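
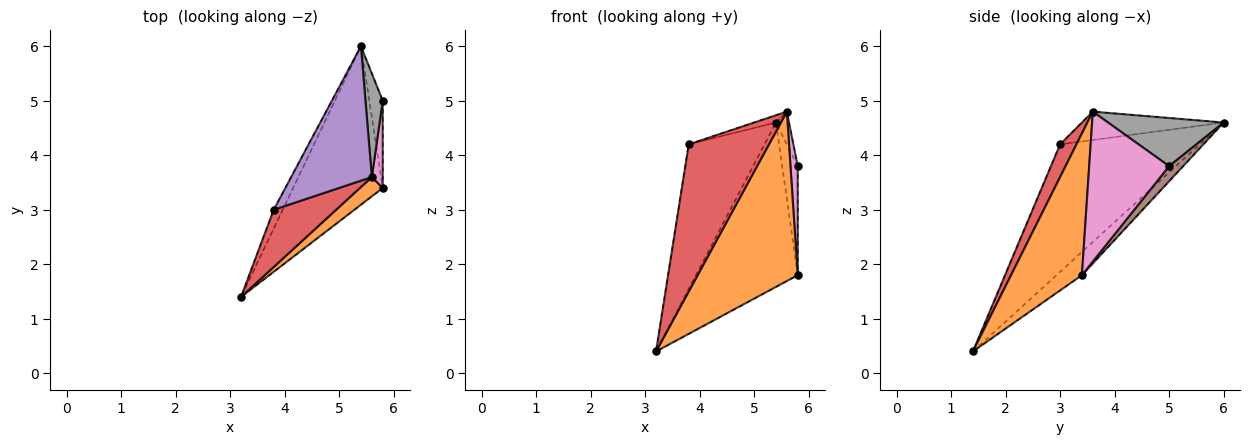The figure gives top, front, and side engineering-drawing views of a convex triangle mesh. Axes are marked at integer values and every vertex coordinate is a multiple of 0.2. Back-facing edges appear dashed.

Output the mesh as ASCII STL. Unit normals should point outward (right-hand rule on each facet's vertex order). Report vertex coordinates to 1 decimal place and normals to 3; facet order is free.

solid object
 facet normal -0.177 0.708 -0.683
  outer loop
   vertex 5.4 6.0 4.6
   vertex 5.8 3.4 1.8
   vertex 3.2 1.4 0.4
  endloop
 endfacet
 facet normal 0.575 -0.813 0.093
  outer loop
   vertex 5.6 3.6 4.8
   vertex 3.2 1.4 0.4
   vertex 5.8 3.4 1.8
  endloop
 endfacet
 facet normal -0.877 0.476 -0.062
  outer loop
   vertex 3.8 3.0 4.2
   vertex 5.4 6.0 4.6
   vertex 3.2 1.4 0.4
  endloop
 endfacet
 facet normal 0.187 -0.916 0.356
  outer loop
   vertex 3.8 3.0 4.2
   vertex 3.2 1.4 0.4
   vertex 5.6 3.6 4.8
  endloop
 endfacet
 facet normal -0.331 0.051 0.942
  outer loop
   vertex 3.8 3.0 4.2
   vertex 5.6 3.6 4.8
   vertex 5.4 6.0 4.6
  endloop
 endfacet
 facet normal 0.575 0.639 -0.511
  outer loop
   vertex 5.8 5.0 3.8
   vertex 5.8 3.4 1.8
   vertex 5.4 6.0 4.6
  endloop
 endfacet
 facet normal 0.993 -0.090 0.072
  outer loop
   vertex 5.8 5.0 3.8
   vertex 5.6 3.6 4.8
   vertex 5.8 3.4 1.8
  endloop
 endfacet
 facet normal 0.936 0.106 0.336
  outer loop
   vertex 5.8 5.0 3.8
   vertex 5.4 6.0 4.6
   vertex 5.6 3.6 4.8
  endloop
 endfacet
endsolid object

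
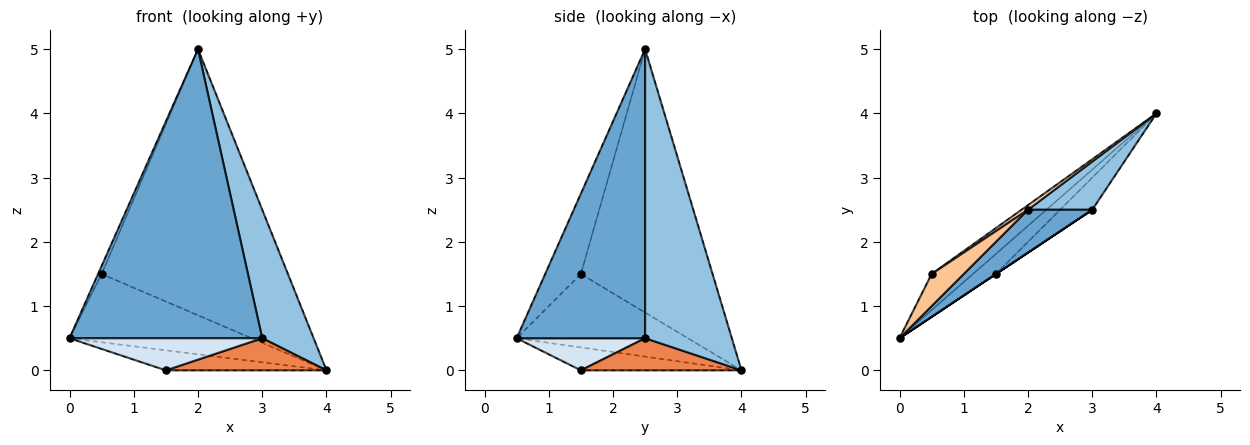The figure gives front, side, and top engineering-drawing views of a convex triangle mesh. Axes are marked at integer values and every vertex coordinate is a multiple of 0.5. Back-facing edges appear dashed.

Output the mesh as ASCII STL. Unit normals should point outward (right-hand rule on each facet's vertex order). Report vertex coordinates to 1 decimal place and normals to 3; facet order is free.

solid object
 facet normal 0.551 -0.826 0.122
  outer loop
   vertex 3.0 2.5 0.5
   vertex 2.0 2.5 5.0
   vertex 0.0 0.5 0.5
  endloop
 endfacet
 facet normal 0.845 -0.501 0.188
  outer loop
   vertex 3.0 2.5 0.5
   vertex 4.0 4.0 0.0
   vertex 2.0 2.5 5.0
  endloop
 endfacet
 facet normal -0.577 0.577 -0.577
  outer loop
   vertex 1.5 1.5 0.0
   vertex 0.0 0.5 0.5
   vertex 4.0 4.0 0.0
  endloop
 endfacet
 facet normal 0.555 -0.832 0.000
  outer loop
   vertex 1.5 1.5 0.0
   vertex 3.0 2.5 0.5
   vertex 0.0 0.5 0.5
  endloop
 endfacet
 facet normal 0.577 -0.577 -0.577
  outer loop
   vertex 1.5 1.5 0.0
   vertex 4.0 4.0 0.0
   vertex 3.0 2.5 0.5
  endloop
 endfacet
 facet normal -0.639 0.679 -0.360
  outer loop
   vertex 0.5 1.5 1.5
   vertex 4.0 4.0 0.0
   vertex 0.0 0.5 0.5
  endloop
 endfacet
 facet normal -0.925 0.092 0.370
  outer loop
   vertex 0.5 1.5 1.5
   vertex 0.0 0.5 0.5
   vertex 2.0 2.5 5.0
  endloop
 endfacet
 facet normal -0.577 0.816 0.014
  outer loop
   vertex 0.5 1.5 1.5
   vertex 2.0 2.5 5.0
   vertex 4.0 4.0 0.0
  endloop
 endfacet
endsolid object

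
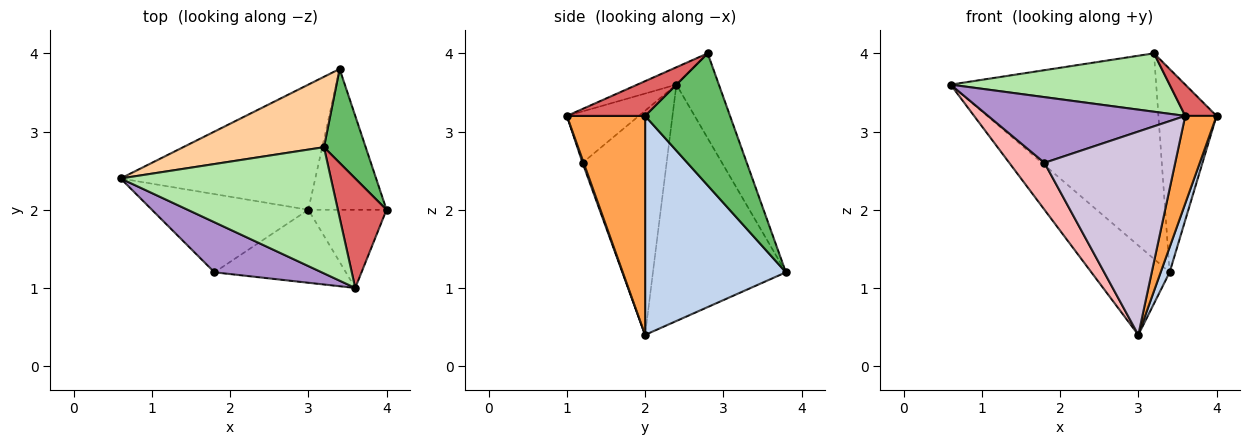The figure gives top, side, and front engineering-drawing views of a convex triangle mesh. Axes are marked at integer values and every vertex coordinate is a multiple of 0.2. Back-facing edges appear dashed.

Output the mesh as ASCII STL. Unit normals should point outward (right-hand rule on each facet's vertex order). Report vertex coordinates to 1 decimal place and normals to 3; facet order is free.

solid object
 facet normal -0.703 0.413 -0.579
  outer loop
   vertex 3.0 2.0 0.4
   vertex 0.6 2.4 3.6
   vertex 3.4 3.8 1.2
  endloop
 endfacet
 facet normal 0.940 -0.060 -0.336
  outer loop
   vertex 3.0 2.0 0.4
   vertex 3.4 3.8 1.2
   vertex 4.0 2.0 3.2
  endloop
 endfacet
 facet normal 0.881 -0.353 -0.315
  outer loop
   vertex 3.6 1.0 3.2
   vertex 3.0 2.0 0.4
   vertex 4.0 2.0 3.2
  endloop
 endfacet
 facet normal -0.192 0.929 0.318
  outer loop
   vertex 3.2 2.8 4.0
   vertex 3.4 3.8 1.2
   vertex 0.6 2.4 3.6
  endloop
 endfacet
 facet normal 0.799 0.546 0.252
  outer loop
   vertex 3.2 2.8 4.0
   vertex 4.0 2.0 3.2
   vertex 3.4 3.8 1.2
  endloop
 endfacet
 facet normal -0.075 -0.419 0.905
  outer loop
   vertex 3.2 2.8 4.0
   vertex 0.6 2.4 3.6
   vertex 3.6 1.0 3.2
  endloop
 endfacet
 facet normal 0.566 -0.226 0.793
  outer loop
   vertex 3.2 2.8 4.0
   vertex 3.6 1.0 3.2
   vertex 4.0 2.0 3.2
  endloop
 endfacet
 facet normal -0.776 -0.325 -0.541
  outer loop
   vertex 1.8 1.2 2.6
   vertex 0.6 2.4 3.6
   vertex 3.0 2.0 0.4
  endloop
 endfacet
 facet normal -0.279 -0.764 0.582
  outer loop
   vertex 1.8 1.2 2.6
   vertex 3.6 1.0 3.2
   vertex 0.6 2.4 3.6
  endloop
 endfacet
 facet normal 0.008 -0.941 -0.338
  outer loop
   vertex 1.8 1.2 2.6
   vertex 3.0 2.0 0.4
   vertex 3.6 1.0 3.2
  endloop
 endfacet
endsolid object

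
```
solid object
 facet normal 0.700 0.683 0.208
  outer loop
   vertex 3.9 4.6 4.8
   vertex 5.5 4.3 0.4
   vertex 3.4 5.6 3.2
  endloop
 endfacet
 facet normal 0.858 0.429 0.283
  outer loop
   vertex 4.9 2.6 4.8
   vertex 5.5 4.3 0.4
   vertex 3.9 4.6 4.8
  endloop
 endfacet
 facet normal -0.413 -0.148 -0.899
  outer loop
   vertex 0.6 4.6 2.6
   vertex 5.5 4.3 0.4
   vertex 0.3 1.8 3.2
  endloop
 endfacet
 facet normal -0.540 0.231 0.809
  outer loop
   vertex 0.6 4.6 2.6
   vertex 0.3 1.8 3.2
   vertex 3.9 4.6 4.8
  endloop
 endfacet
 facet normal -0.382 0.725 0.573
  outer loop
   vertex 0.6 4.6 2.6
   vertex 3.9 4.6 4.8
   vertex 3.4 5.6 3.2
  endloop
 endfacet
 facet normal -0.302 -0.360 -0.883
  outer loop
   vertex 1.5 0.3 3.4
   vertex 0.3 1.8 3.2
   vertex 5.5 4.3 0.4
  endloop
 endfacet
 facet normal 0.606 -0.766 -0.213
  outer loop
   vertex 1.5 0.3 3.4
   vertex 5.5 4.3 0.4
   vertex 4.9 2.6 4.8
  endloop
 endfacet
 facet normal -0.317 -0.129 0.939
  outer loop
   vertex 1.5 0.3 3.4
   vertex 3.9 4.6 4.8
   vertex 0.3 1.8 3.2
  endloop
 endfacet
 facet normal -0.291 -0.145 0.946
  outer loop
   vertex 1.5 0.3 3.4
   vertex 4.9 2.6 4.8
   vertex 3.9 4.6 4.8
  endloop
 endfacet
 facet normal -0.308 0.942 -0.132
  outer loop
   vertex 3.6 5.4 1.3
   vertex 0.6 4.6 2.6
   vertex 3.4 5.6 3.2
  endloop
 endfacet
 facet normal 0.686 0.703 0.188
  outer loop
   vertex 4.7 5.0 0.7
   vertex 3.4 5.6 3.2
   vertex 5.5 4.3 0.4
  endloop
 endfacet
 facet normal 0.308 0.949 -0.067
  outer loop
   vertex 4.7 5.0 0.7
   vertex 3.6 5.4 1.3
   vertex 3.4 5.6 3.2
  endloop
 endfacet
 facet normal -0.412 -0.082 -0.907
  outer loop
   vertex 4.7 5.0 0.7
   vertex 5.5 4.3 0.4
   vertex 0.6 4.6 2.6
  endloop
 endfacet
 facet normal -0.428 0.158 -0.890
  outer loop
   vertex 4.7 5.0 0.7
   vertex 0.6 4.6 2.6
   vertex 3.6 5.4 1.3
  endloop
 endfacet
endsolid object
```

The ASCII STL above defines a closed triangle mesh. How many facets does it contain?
14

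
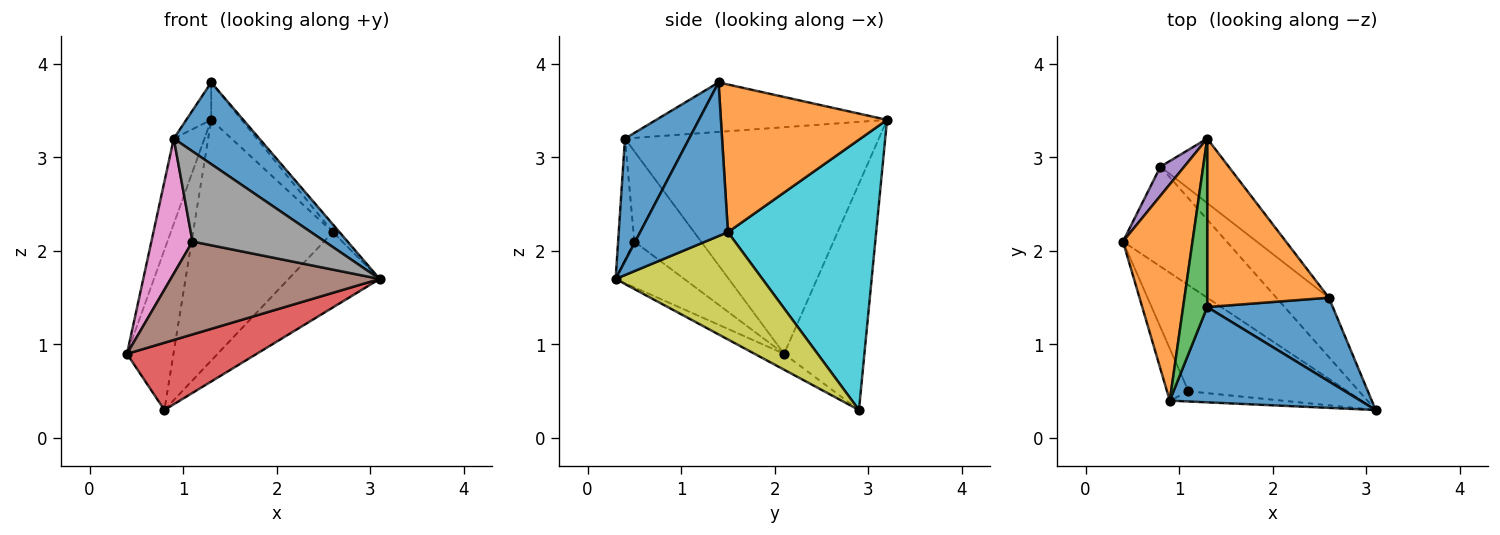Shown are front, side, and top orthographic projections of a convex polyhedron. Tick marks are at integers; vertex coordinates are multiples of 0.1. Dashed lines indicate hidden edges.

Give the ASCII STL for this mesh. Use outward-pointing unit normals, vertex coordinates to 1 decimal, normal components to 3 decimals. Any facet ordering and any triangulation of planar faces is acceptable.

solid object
 facet normal 0.439 -0.585 0.682
  outer loop
   vertex 0.9 0.4 3.2
   vertex 3.1 0.3 1.7
   vertex 1.3 1.4 3.8
  endloop
 endfacet
 facet normal -0.950 0.115 0.291
  outer loop
   vertex 0.9 0.4 3.2
   vertex 1.3 3.2 3.4
   vertex 0.4 2.1 0.9
  endloop
 endfacet
 facet normal -0.895 0.097 0.435
  outer loop
   vertex 0.9 0.4 3.2
   vertex 1.3 1.4 3.8
   vertex 1.3 3.2 3.4
  endloop
 endfacet
 facet normal -0.126 -0.554 -0.823
  outer loop
   vertex 0.8 2.9 0.3
   vertex 3.1 0.3 1.7
   vertex 0.4 2.1 0.9
  endloop
 endfacet
 facet normal -0.862 0.499 0.091
  outer loop
   vertex 0.8 2.9 0.3
   vertex 0.4 2.1 0.9
   vertex 1.3 3.2 3.4
  endloop
 endfacet
 facet normal -0.211 -0.644 -0.735
  outer loop
   vertex 1.1 0.5 2.1
   vertex 0.4 2.1 0.9
   vertex 3.1 0.3 1.7
  endloop
 endfacet
 facet normal -0.835 -0.514 -0.198
  outer loop
   vertex 1.1 0.5 2.1
   vertex 0.9 0.4 3.2
   vertex 0.4 2.1 0.9
  endloop
 endfacet
 facet normal -0.121 -0.986 -0.112
  outer loop
   vertex 1.1 0.5 2.1
   vertex 3.1 0.3 1.7
   vertex 0.9 0.4 3.2
  endloop
 endfacet
 facet normal 0.784 0.487 -0.384
  outer loop
   vertex 2.6 1.5 2.2
   vertex 3.1 0.3 1.7
   vertex 0.8 2.9 0.3
  endloop
 endfacet
 facet normal 0.716 0.675 -0.181
  outer loop
   vertex 2.6 1.5 2.2
   vertex 0.8 2.9 0.3
   vertex 1.3 3.2 3.4
  endloop
 endfacet
 facet normal 0.773 0.059 0.632
  outer loop
   vertex 2.6 1.5 2.2
   vertex 1.3 1.4 3.8
   vertex 3.1 0.3 1.7
  endloop
 endfacet
 facet normal 0.764 0.140 0.630
  outer loop
   vertex 2.6 1.5 2.2
   vertex 1.3 3.2 3.4
   vertex 1.3 1.4 3.8
  endloop
 endfacet
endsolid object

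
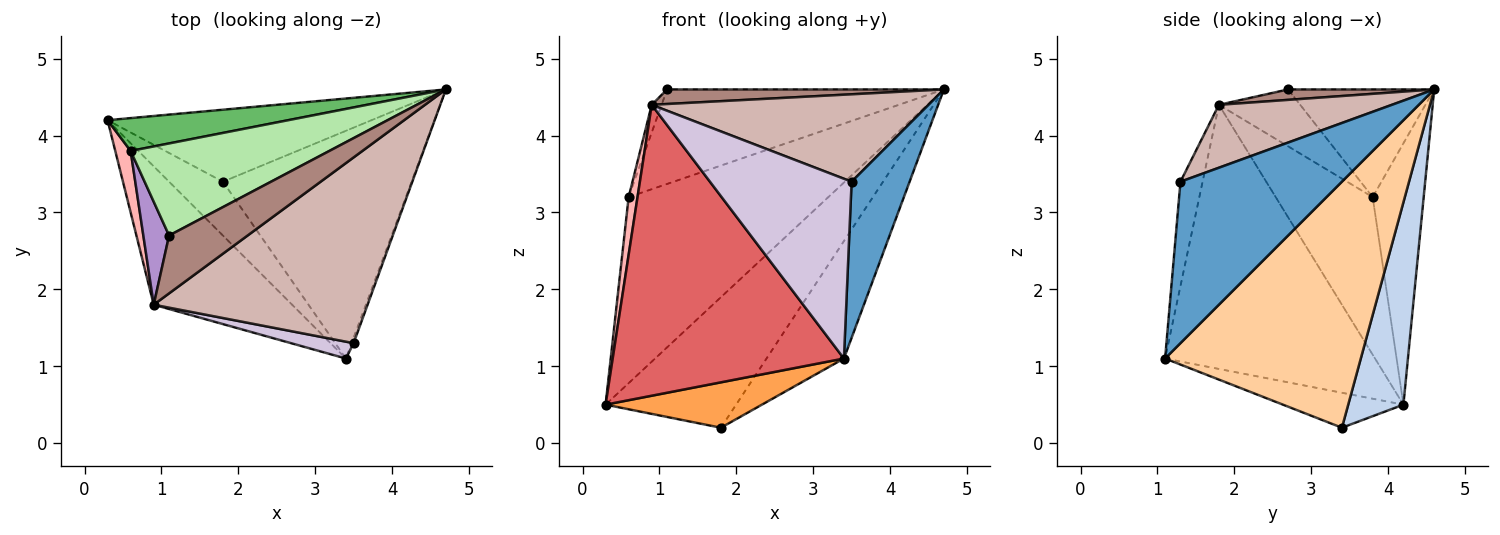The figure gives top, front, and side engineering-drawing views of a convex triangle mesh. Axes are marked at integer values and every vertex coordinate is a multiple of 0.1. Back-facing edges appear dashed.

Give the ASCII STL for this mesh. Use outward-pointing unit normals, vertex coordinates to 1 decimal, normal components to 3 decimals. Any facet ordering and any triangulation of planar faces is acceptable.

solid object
 facet normal 0.941 -0.338 -0.012
  outer loop
   vertex 3.5 1.3 3.4
   vertex 3.4 1.1 1.1
   vertex 4.7 4.6 4.6
  endloop
 endfacet
 facet normal 0.347 0.821 -0.453
  outer loop
   vertex 1.8 3.4 0.2
   vertex 0.3 4.2 0.5
   vertex 4.7 4.6 4.6
  endloop
 endfacet
 facet normal -0.445 -0.577 -0.685
  outer loop
   vertex 1.8 3.4 0.2
   vertex 3.4 1.1 1.1
   vertex 0.3 4.2 0.5
  endloop
 endfacet
 facet normal 0.757 0.299 -0.581
  outer loop
   vertex 1.8 3.4 0.2
   vertex 4.7 4.6 4.6
   vertex 3.4 1.1 1.1
  endloop
 endfacet
 facet normal -0.244 0.955 0.169
  outer loop
   vertex 0.6 3.8 3.2
   vertex 4.7 4.6 4.6
   vertex 0.3 4.2 0.5
  endloop
 endfacet
 facet normal -0.354 0.670 0.653
  outer loop
   vertex 0.6 3.8 3.2
   vertex 1.1 2.7 4.6
   vertex 4.7 4.6 4.6
  endloop
 endfacet
 facet normal -0.634 -0.698 -0.332
  outer loop
   vertex 0.9 1.8 4.4
   vertex 0.3 4.2 0.5
   vertex 3.4 1.1 1.1
  endloop
 endfacet
 facet normal -0.991 -0.091 0.097
  outer loop
   vertex 0.9 1.8 4.4
   vertex 0.6 3.8 3.2
   vertex 0.3 4.2 0.5
  endloop
 endfacet
 facet normal -0.905 0.110 0.410
  outer loop
   vertex 0.9 1.8 4.4
   vertex 1.1 2.7 4.6
   vertex 0.6 3.8 3.2
  endloop
 endfacet
 facet normal -0.154 -0.984 0.092
  outer loop
   vertex 0.9 1.8 4.4
   vertex 3.4 1.1 1.1
   vertex 3.5 1.3 3.4
  endloop
 endfacet
 facet normal 0.128 -0.242 0.962
  outer loop
   vertex 0.9 1.8 4.4
   vertex 4.7 4.6 4.6
   vertex 1.1 2.7 4.6
  endloop
 endfacet
 facet normal 0.257 -0.411 0.874
  outer loop
   vertex 0.9 1.8 4.4
   vertex 3.5 1.3 3.4
   vertex 4.7 4.6 4.6
  endloop
 endfacet
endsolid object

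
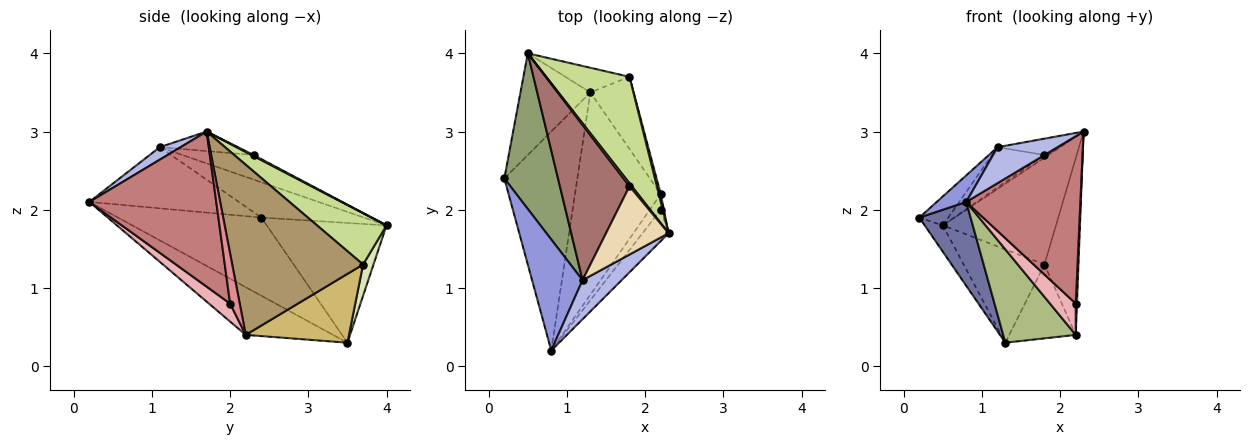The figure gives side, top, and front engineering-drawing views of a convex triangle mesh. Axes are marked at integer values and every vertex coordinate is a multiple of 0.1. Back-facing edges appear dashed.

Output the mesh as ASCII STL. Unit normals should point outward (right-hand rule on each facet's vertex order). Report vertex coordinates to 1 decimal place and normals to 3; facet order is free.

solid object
 facet normal -0.707 -0.253 -0.660
  outer loop
   vertex 1.3 3.5 0.3
   vertex 0.8 0.2 2.1
   vertex 0.2 2.4 1.9
  endloop
 endfacet
 facet normal -0.856 0.129 -0.500
  outer loop
   vertex 0.5 4.0 1.8
   vertex 1.3 3.5 0.3
   vertex 0.2 2.4 1.9
  endloop
 endfacet
 facet normal -0.762 -0.151 0.629
  outer loop
   vertex 1.2 1.1 2.8
   vertex 0.2 2.4 1.9
   vertex 0.8 0.2 2.1
  endloop
 endfacet
 facet normal 0.229 -0.659 0.716
  outer loop
   vertex 1.2 1.1 2.8
   vertex 0.8 0.2 2.1
   vertex 2.3 1.7 3.0
  endloop
 endfacet
 facet normal -0.543 0.153 0.825
  outer loop
   vertex 1.2 1.1 2.8
   vertex 0.5 4.0 1.8
   vertex 0.2 2.4 1.9
  endloop
 endfacet
 facet normal -0.450 -0.374 -0.811
  outer loop
   vertex 2.2 2.2 0.4
   vertex 0.8 0.2 2.1
   vertex 1.3 3.5 0.3
  endloop
 endfacet
 facet normal 0.399 0.650 0.647
  outer loop
   vertex 1.8 3.7 1.3
   vertex 0.5 4.0 1.8
   vertex 2.3 1.7 3.0
  endloop
 endfacet
 facet normal 0.124 0.959 -0.254
  outer loop
   vertex 1.8 3.7 1.3
   vertex 1.3 3.5 0.3
   vertex 0.5 4.0 1.8
  endloop
 endfacet
 facet normal 0.968 0.251 0.011
  outer loop
   vertex 1.8 3.7 1.3
   vertex 2.3 1.7 3.0
   vertex 2.2 2.2 0.4
  endloop
 endfacet
 facet normal 0.743 0.479 -0.467
  outer loop
   vertex 1.8 3.7 1.3
   vertex 2.2 2.2 0.4
   vertex 1.3 3.5 0.3
  endloop
 endfacet
 facet normal 0.309 0.619 0.722
  outer loop
   vertex 1.8 2.3 2.7
   vertex 2.3 1.7 3.0
   vertex 0.5 4.0 1.8
  endloop
 endfacet
 facet normal -0.291 0.223 0.930
  outer loop
   vertex 1.8 2.3 2.7
   vertex 1.2 1.1 2.8
   vertex 2.3 1.7 3.0
  endloop
 endfacet
 facet normal -0.323 0.238 0.916
  outer loop
   vertex 1.8 2.3 2.7
   vertex 0.5 4.0 1.8
   vertex 1.2 1.1 2.8
  endloop
 endfacet
 facet normal 0.738 -0.663 -0.124
  outer loop
   vertex 2.2 2.0 0.8
   vertex 2.3 1.7 3.0
   vertex 0.8 0.2 2.1
  endloop
 endfacet
 facet normal 0.990 -0.124 -0.062
  outer loop
   vertex 2.2 2.0 0.8
   vertex 2.2 2.2 0.4
   vertex 2.3 1.7 3.0
  endloop
 endfacet
 facet normal 0.592 -0.721 -0.360
  outer loop
   vertex 2.2 2.0 0.8
   vertex 0.8 0.2 2.1
   vertex 2.2 2.2 0.4
  endloop
 endfacet
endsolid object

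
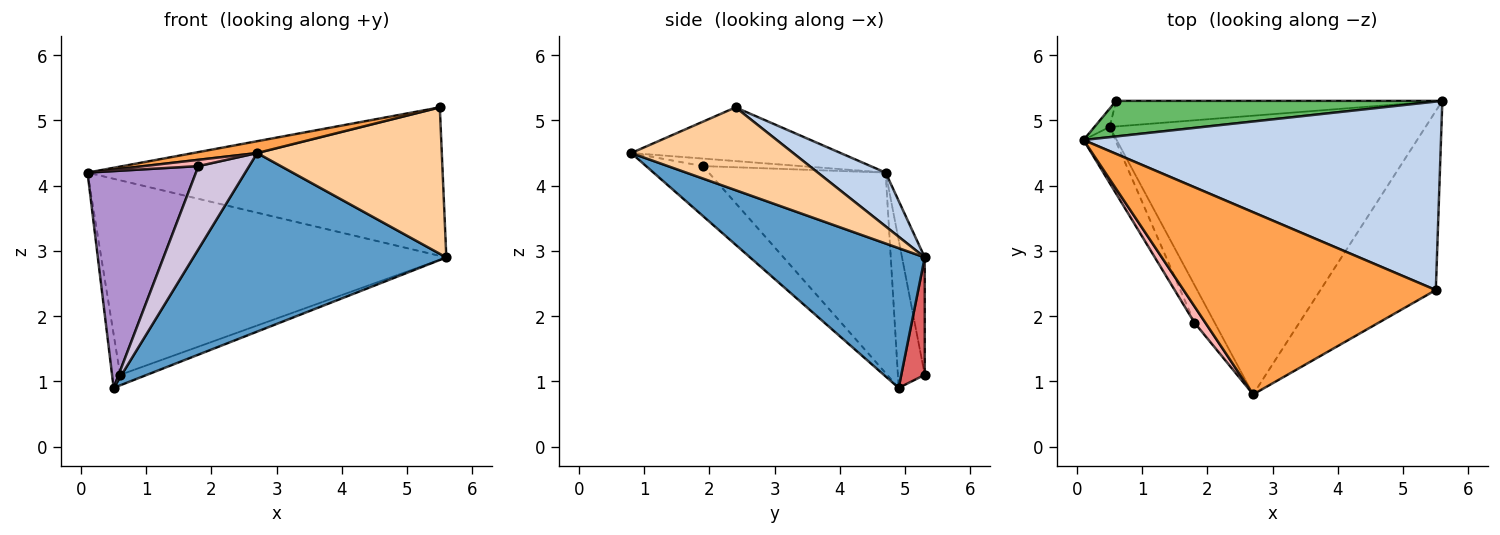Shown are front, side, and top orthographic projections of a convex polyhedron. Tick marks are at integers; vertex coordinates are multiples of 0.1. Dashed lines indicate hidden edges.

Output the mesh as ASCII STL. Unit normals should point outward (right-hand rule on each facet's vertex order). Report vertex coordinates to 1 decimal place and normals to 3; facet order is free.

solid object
 facet normal 0.349 -0.506 -0.789
  outer loop
   vertex 0.5 4.9 0.9
   vertex 5.6 5.3 2.9
   vertex 2.7 0.8 4.5
  endloop
 endfacet
 facet normal 0.117 0.615 0.780
  outer loop
   vertex 5.5 2.4 5.2
   vertex 5.6 5.3 2.9
   vertex 0.1 4.7 4.2
  endloop
 endfacet
 facet normal -0.208 -0.063 0.976
  outer loop
   vertex 5.5 2.4 5.2
   vertex 0.1 4.7 4.2
   vertex 2.7 0.8 4.5
  endloop
 endfacet
 facet normal 0.485 -0.553 -0.677
  outer loop
   vertex 5.5 2.4 5.2
   vertex 2.7 0.8 4.5
   vertex 5.6 5.3 2.9
  endloop
 endfacet
 facet normal -0.065 0.982 0.180
  outer loop
   vertex 0.6 5.3 1.1
   vertex 0.1 4.7 4.2
   vertex 5.6 5.3 2.9
  endloop
 endfacet
 facet normal -0.953 0.287 -0.098
  outer loop
   vertex 0.6 5.3 1.1
   vertex 0.5 4.9 0.9
   vertex 0.1 4.7 4.2
  endloop
 endfacet
 facet normal 0.316 0.360 -0.878
  outer loop
   vertex 0.6 5.3 1.1
   vertex 5.6 5.3 2.9
   vertex 0.5 4.9 0.9
  endloop
 endfacet
 facet normal -0.543 -0.302 0.784
  outer loop
   vertex 1.8 1.9 4.3
   vertex 2.7 0.8 4.5
   vertex 0.1 4.7 4.2
  endloop
 endfacet
 facet normal -0.845 -0.518 -0.134
  outer loop
   vertex 1.8 1.9 4.3
   vertex 0.1 4.7 4.2
   vertex 0.5 4.9 0.9
  endloop
 endfacet
 facet normal -0.715 -0.637 -0.289
  outer loop
   vertex 1.8 1.9 4.3
   vertex 0.5 4.9 0.9
   vertex 2.7 0.8 4.5
  endloop
 endfacet
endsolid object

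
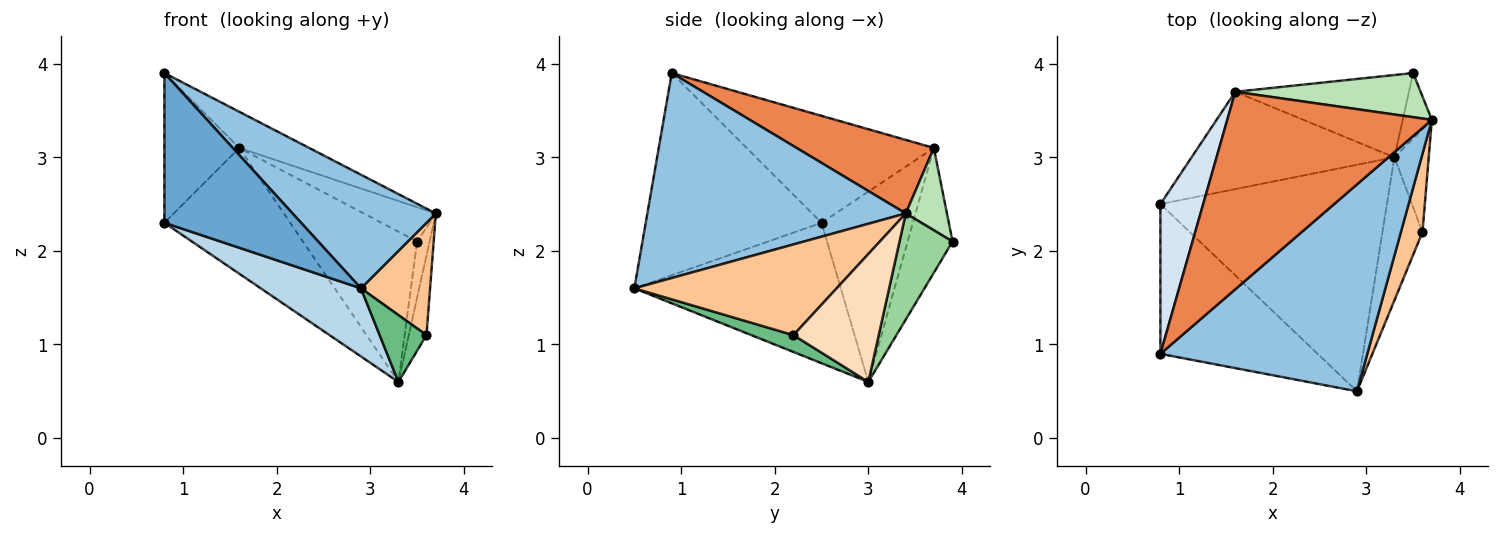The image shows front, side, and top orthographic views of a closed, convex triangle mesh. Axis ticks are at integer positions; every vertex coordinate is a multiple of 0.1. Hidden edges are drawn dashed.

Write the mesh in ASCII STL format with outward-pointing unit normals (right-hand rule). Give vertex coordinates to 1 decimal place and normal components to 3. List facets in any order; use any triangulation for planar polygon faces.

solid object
 facet normal -0.673 -0.523 -0.523
  outer loop
   vertex 0.8 0.9 3.9
   vertex 0.8 2.5 2.3
   vertex 2.9 0.5 1.6
  endloop
 endfacet
 facet normal 0.656 -0.363 0.662
  outer loop
   vertex 0.8 0.9 3.9
   vertex 2.9 0.5 1.6
   vertex 3.7 3.4 2.4
  endloop
 endfacet
 facet normal -0.510 -0.248 -0.823
  outer loop
   vertex 3.3 3.0 0.6
   vertex 2.9 0.5 1.6
   vertex 0.8 2.5 2.3
  endloop
 endfacet
 facet normal -0.870 0.348 0.348
  outer loop
   vertex 1.6 3.7 3.1
   vertex 0.8 2.5 2.3
   vertex 0.8 0.9 3.9
  endloop
 endfacet
 facet normal 0.333 0.170 0.927
  outer loop
   vertex 1.6 3.7 3.1
   vertex 0.8 0.9 3.9
   vertex 3.7 3.4 2.4
  endloop
 endfacet
 facet normal -0.498 0.686 -0.531
  outer loop
   vertex 1.6 3.7 3.1
   vertex 3.3 3.0 0.6
   vertex 0.8 2.5 2.3
  endloop
 endfacet
 facet normal 0.923 -0.315 0.220
  outer loop
   vertex 3.6 2.2 1.1
   vertex 3.7 3.4 2.4
   vertex 2.9 0.5 1.6
  endloop
 endfacet
 facet normal 0.947 0.196 -0.254
  outer loop
   vertex 3.6 2.2 1.1
   vertex 3.3 3.0 0.6
   vertex 3.7 3.4 2.4
  endloop
 endfacet
 facet normal 0.356 -0.396 -0.847
  outer loop
   vertex 3.6 2.2 1.1
   vertex 2.9 0.5 1.6
   vertex 3.3 3.0 0.6
  endloop
 endfacet
 facet normal 0.940 0.221 -0.258
  outer loop
   vertex 3.5 3.9 2.1
   vertex 3.7 3.4 2.4
   vertex 3.3 3.0 0.6
  endloop
 endfacet
 facet normal 0.331 0.579 0.745
  outer loop
   vertex 3.5 3.9 2.1
   vertex 1.6 3.7 3.1
   vertex 3.7 3.4 2.4
  endloop
 endfacet
 facet normal -0.326 0.829 -0.454
  outer loop
   vertex 3.5 3.9 2.1
   vertex 3.3 3.0 0.6
   vertex 1.6 3.7 3.1
  endloop
 endfacet
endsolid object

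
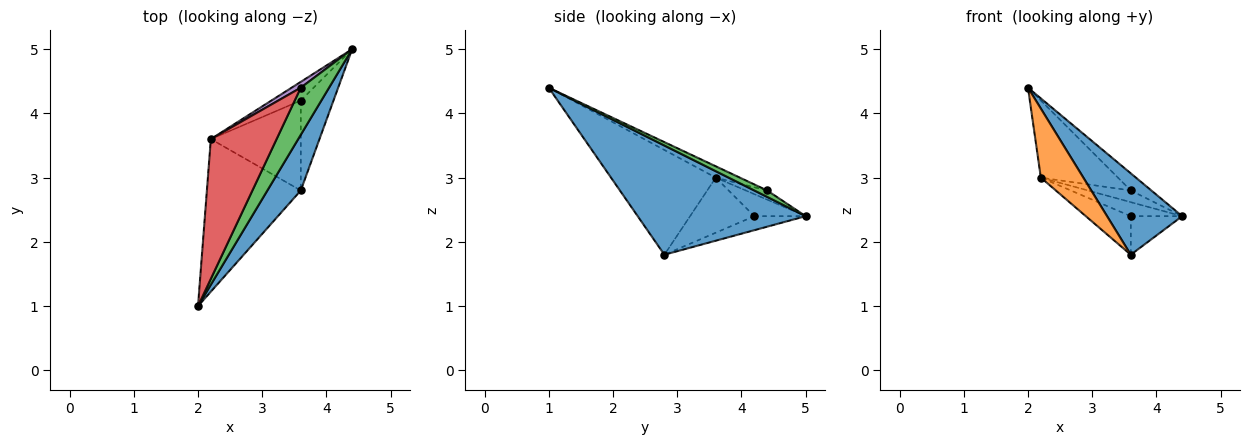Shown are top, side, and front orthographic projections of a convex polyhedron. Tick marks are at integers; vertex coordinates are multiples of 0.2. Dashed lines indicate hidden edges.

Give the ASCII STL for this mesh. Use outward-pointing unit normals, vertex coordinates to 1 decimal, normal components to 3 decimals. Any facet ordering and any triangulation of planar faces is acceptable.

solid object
 facet normal 0.879 -0.393 0.269
  outer loop
   vertex 3.6 2.8 1.8
   vertex 4.4 5.0 2.4
   vertex 2.0 1.0 4.4
  endloop
 endfacet
 facet normal -0.713 -0.289 -0.639
  outer loop
   vertex 2.2 3.6 3.0
   vertex 3.6 2.8 1.8
   vertex 2.0 1.0 4.4
  endloop
 endfacet
 facet normal 0.209 0.334 0.919
  outer loop
   vertex 3.6 4.4 2.8
   vertex 2.0 1.0 4.4
   vertex 4.4 5.0 2.4
  endloop
 endfacet
 facet normal -0.149 0.478 0.866
  outer loop
   vertex 3.6 4.4 2.8
   vertex 2.2 3.6 3.0
   vertex 2.0 1.0 4.4
  endloop
 endfacet
 facet normal -0.408 0.816 0.408
  outer loop
   vertex 3.6 4.4 2.8
   vertex 4.4 5.0 2.4
   vertex 2.2 3.6 3.0
  endloop
 endfacet
 facet normal -0.367 0.367 -0.855
  outer loop
   vertex 3.6 4.2 2.4
   vertex 4.4 5.0 2.4
   vertex 3.6 2.8 1.8
  endloop
 endfacet
 facet normal -0.514 0.514 -0.686
  outer loop
   vertex 3.6 4.2 2.4
   vertex 2.2 3.6 3.0
   vertex 4.4 5.0 2.4
  endloop
 endfacet
 facet normal -0.490 0.343 -0.801
  outer loop
   vertex 3.6 4.2 2.4
   vertex 3.6 2.8 1.8
   vertex 2.2 3.6 3.0
  endloop
 endfacet
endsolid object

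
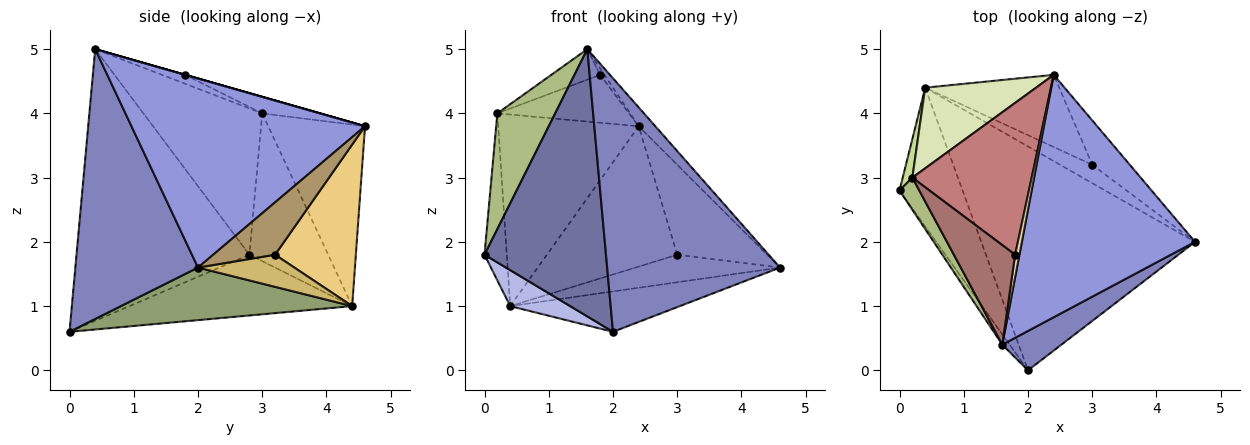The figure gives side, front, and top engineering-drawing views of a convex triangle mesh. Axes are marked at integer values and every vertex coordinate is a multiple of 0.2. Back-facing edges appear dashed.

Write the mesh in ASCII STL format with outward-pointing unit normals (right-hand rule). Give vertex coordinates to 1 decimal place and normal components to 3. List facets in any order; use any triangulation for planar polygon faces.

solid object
 facet normal -0.818 -0.575 -0.022
  outer loop
   vertex 1.6 0.4 5.0
   vertex 0.0 2.8 1.8
   vertex 2.0 0.0 0.6
  endloop
 endfacet
 facet normal 0.574 -0.809 0.126
  outer loop
   vertex 1.6 0.4 5.0
   vertex 2.0 0.0 0.6
   vertex 4.6 2.0 1.6
  endloop
 endfacet
 facet normal 0.736 0.052 0.674
  outer loop
   vertex 2.4 4.6 3.8
   vertex 1.6 0.4 5.0
   vertex 4.6 2.0 1.6
  endloop
 endfacet
 facet normal -0.682 -0.184 -0.708
  outer loop
   vertex 0.4 4.4 1.0
   vertex 2.0 0.0 0.6
   vertex 0.0 2.8 1.8
  endloop
 endfacet
 facet normal 0.235 0.172 -0.957
  outer loop
   vertex 0.4 4.4 1.0
   vertex 4.6 2.0 1.6
   vertex 2.0 0.0 0.6
  endloop
 endfacet
 facet normal -0.893 -0.434 0.121
  outer loop
   vertex 0.2 3.0 4.0
   vertex 0.0 2.8 1.8
   vertex 1.6 0.4 5.0
  endloop
 endfacet
 facet normal -0.960 0.271 0.063
  outer loop
   vertex 0.2 3.0 4.0
   vertex 0.4 4.4 1.0
   vertex 0.0 2.8 1.8
  endloop
 endfacet
 facet normal -0.536 0.778 0.327
  outer loop
   vertex 0.2 3.0 4.0
   vertex 2.4 4.6 3.8
   vertex 0.4 4.4 1.0
  endloop
 endfacet
 facet normal 0.525 0.763 -0.377
  outer loop
   vertex 3.0 3.2 1.8
   vertex 2.4 4.6 3.8
   vertex 4.6 2.0 1.6
  endloop
 endfacet
 facet normal 0.485 0.728 -0.485
  outer loop
   vertex 3.0 3.2 1.8
   vertex 4.6 2.0 1.6
   vertex 0.4 4.4 1.0
  endloop
 endfacet
 facet normal 0.483 0.779 -0.400
  outer loop
   vertex 3.0 3.2 1.8
   vertex 0.4 4.4 1.0
   vertex 2.4 4.6 3.8
  endloop
 endfacet
 facet normal 0.000 0.275 0.962
  outer loop
   vertex 1.8 1.8 4.6
   vertex 1.6 0.4 5.0
   vertex 2.4 4.6 3.8
  endloop
 endfacet
 facet normal -0.137 0.290 0.947
  outer loop
   vertex 1.8 1.8 4.6
   vertex 0.2 3.0 4.0
   vertex 1.6 0.4 5.0
  endloop
 endfacet
 facet normal -0.131 0.298 0.945
  outer loop
   vertex 1.8 1.8 4.6
   vertex 2.4 4.6 3.8
   vertex 0.2 3.0 4.0
  endloop
 endfacet
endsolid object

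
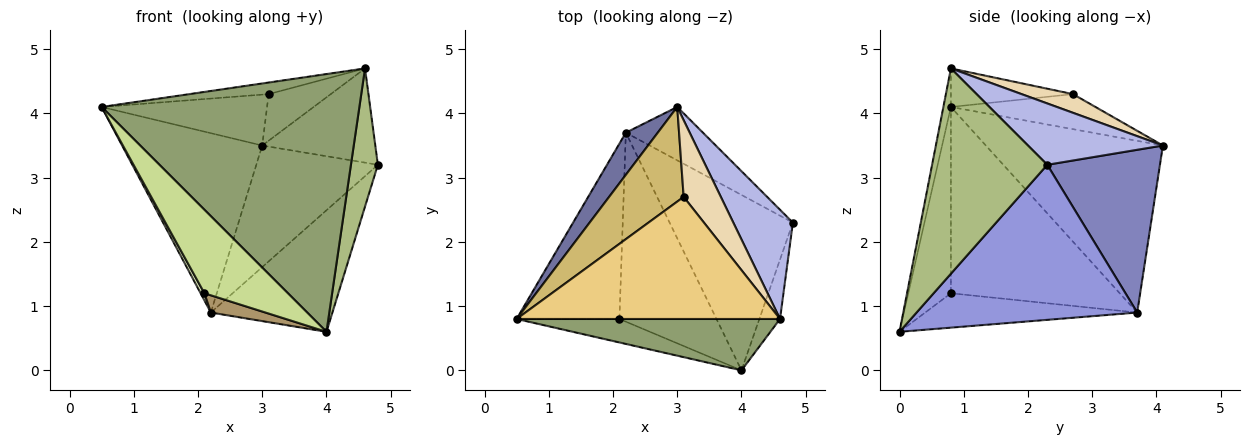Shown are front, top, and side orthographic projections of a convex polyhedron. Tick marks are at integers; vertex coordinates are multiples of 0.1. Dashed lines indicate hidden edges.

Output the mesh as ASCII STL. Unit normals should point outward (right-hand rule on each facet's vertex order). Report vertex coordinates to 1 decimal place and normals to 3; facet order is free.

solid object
 facet normal -0.776 0.614 0.144
  outer loop
   vertex 2.2 3.7 0.9
   vertex 0.5 0.8 4.1
   vertex 3.0 4.1 3.5
  endloop
 endfacet
 facet normal 0.647 0.698 -0.306
  outer loop
   vertex 2.2 3.7 0.9
   vertex 3.0 4.1 3.5
   vertex 4.8 2.3 3.2
  endloop
 endfacet
 facet normal 0.719 0.396 -0.571
  outer loop
   vertex 2.2 3.7 0.9
   vertex 4.8 2.3 3.2
   vertex 4.0 0.0 0.6
  endloop
 endfacet
 facet normal 0.615 0.515 0.597
  outer loop
   vertex 4.6 0.8 4.7
   vertex 4.8 2.3 3.2
   vertex 3.0 4.1 3.5
  endloop
 endfacet
 facet normal -0.029 -0.980 0.195
  outer loop
   vertex 4.6 0.8 4.7
   vertex 0.5 0.8 4.1
   vertex 4.0 0.0 0.6
  endloop
 endfacet
 facet normal 0.969 -0.227 -0.098
  outer loop
   vertex 4.6 0.8 4.7
   vertex 4.0 0.0 0.6
   vertex 4.8 2.3 3.2
  endloop
 endfacet
 facet normal -0.441 -0.864 -0.243
  outer loop
   vertex 2.1 0.8 1.2
   vertex 4.0 0.0 0.6
   vertex 0.5 0.8 4.1
  endloop
 endfacet
 facet normal -0.875 -0.020 -0.483
  outer loop
   vertex 2.1 0.8 1.2
   vertex 0.5 0.8 4.1
   vertex 2.2 3.7 0.9
  endloop
 endfacet
 facet normal -0.333 -0.086 -0.939
  outer loop
   vertex 2.1 0.8 1.2
   vertex 2.2 3.7 0.9
   vertex 4.0 0.0 0.6
  endloop
 endfacet
 facet normal -0.382 0.438 0.814
  outer loop
   vertex 3.1 2.7 4.3
   vertex 3.0 4.1 3.5
   vertex 0.5 0.8 4.1
  endloop
 endfacet
 facet normal -0.144 0.094 0.985
  outer loop
   vertex 3.1 2.7 4.3
   vertex 0.5 0.8 4.1
   vertex 4.6 0.8 4.7
  endloop
 endfacet
 facet normal 0.395 0.477 0.785
  outer loop
   vertex 3.1 2.7 4.3
   vertex 4.6 0.8 4.7
   vertex 3.0 4.1 3.5
  endloop
 endfacet
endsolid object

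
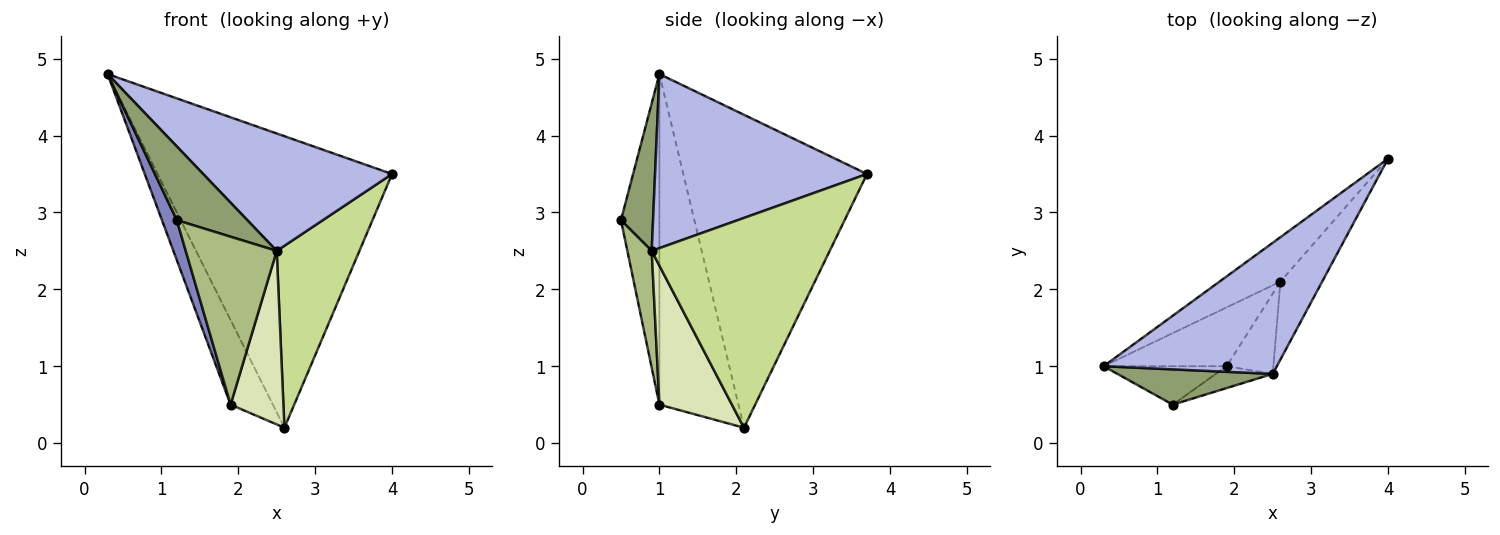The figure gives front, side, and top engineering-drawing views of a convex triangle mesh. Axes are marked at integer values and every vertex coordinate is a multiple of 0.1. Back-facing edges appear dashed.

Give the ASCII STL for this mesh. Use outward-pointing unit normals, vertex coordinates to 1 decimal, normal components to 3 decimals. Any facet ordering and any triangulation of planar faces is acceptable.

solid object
 facet normal -0.612 0.782 -0.119
  outer loop
   vertex 2.6 2.1 0.2
   vertex 0.3 1.0 4.8
   vertex 4.0 3.7 3.5
  endloop
 endfacet
 facet normal -0.881 -0.340 -0.328
  outer loop
   vertex 1.9 1.0 0.5
   vertex 1.2 0.5 2.9
   vertex 0.3 1.0 4.8
  endloop
 endfacet
 facet normal -0.838 0.448 -0.312
  outer loop
   vertex 1.9 1.0 0.5
   vertex 0.3 1.0 4.8
   vertex 2.6 2.1 0.2
  endloop
 endfacet
 facet normal 0.599 -0.534 0.596
  outer loop
   vertex 2.5 0.9 2.5
   vertex 4.0 3.7 3.5
   vertex 0.3 1.0 4.8
  endloop
 endfacet
 facet normal 0.380 -0.834 0.399
  outer loop
   vertex 2.5 0.9 2.5
   vertex 0.3 1.0 4.8
   vertex 1.2 0.5 2.9
  endloop
 endfacet
 facet normal 0.256 -0.958 -0.125
  outer loop
   vertex 2.5 0.9 2.5
   vertex 1.2 0.5 2.9
   vertex 1.9 1.0 0.5
  endloop
 endfacet
 facet normal 0.892 -0.415 -0.178
  outer loop
   vertex 2.5 0.9 2.5
   vertex 2.6 2.1 0.2
   vertex 4.0 3.7 3.5
  endloop
 endfacet
 facet normal 0.780 -0.568 -0.262
  outer loop
   vertex 2.5 0.9 2.5
   vertex 1.9 1.0 0.5
   vertex 2.6 2.1 0.2
  endloop
 endfacet
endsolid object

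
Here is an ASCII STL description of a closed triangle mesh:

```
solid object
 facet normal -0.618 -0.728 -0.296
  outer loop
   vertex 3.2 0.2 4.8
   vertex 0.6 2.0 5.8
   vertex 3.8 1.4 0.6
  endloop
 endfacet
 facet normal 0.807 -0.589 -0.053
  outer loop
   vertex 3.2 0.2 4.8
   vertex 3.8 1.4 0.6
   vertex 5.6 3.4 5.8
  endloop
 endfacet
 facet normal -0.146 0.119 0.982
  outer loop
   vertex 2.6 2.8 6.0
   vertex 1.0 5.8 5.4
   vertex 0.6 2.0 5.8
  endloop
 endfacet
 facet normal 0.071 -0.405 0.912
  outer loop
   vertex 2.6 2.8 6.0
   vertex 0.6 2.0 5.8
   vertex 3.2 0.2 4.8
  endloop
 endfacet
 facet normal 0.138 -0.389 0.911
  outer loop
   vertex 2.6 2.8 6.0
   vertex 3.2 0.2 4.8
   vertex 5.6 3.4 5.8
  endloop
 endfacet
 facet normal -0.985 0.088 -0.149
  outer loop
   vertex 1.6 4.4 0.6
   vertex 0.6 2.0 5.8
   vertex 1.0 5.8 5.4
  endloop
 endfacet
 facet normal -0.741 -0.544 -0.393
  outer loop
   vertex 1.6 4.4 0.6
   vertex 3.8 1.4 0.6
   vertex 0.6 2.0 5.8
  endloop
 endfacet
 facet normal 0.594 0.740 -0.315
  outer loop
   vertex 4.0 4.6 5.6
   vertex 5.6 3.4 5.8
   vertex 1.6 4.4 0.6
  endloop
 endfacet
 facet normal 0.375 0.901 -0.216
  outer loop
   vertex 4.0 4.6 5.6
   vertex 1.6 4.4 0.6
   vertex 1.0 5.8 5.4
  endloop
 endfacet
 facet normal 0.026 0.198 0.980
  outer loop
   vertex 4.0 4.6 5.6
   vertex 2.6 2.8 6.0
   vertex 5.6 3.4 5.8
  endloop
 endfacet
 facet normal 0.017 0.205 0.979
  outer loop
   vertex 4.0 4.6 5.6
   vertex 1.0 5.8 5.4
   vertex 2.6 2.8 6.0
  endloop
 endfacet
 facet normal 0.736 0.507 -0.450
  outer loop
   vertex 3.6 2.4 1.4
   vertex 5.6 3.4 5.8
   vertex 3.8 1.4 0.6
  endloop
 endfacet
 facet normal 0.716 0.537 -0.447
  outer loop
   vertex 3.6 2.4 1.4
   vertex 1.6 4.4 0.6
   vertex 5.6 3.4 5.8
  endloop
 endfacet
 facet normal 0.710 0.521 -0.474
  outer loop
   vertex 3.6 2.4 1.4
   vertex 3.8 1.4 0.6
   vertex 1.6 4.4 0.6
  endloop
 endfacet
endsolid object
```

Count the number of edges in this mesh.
21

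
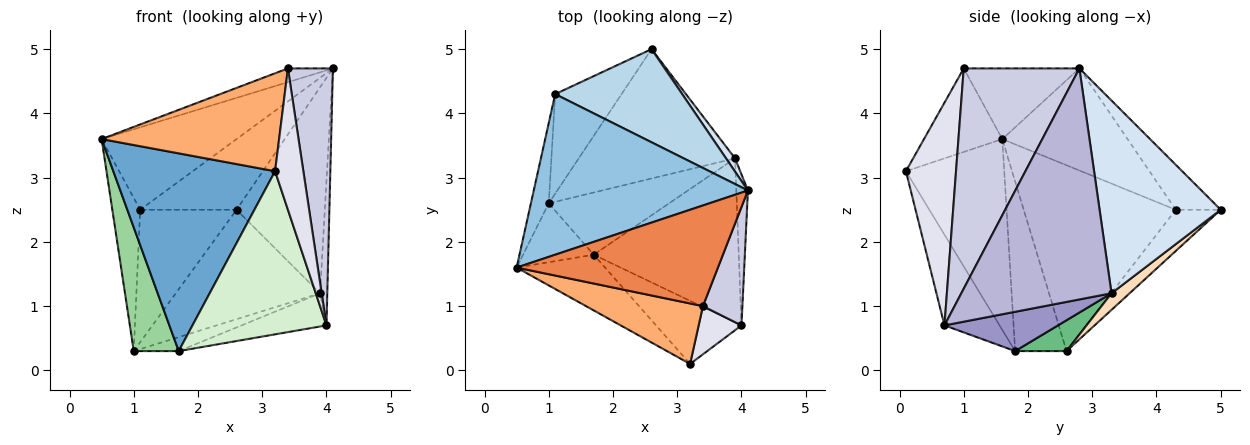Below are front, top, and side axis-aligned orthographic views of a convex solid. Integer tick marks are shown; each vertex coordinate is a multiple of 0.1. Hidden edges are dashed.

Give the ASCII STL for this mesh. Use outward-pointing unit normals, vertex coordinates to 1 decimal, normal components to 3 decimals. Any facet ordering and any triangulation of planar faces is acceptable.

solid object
 facet normal -0.505 -0.831 -0.234
  outer loop
   vertex 3.2 0.1 3.1
   vertex 0.5 1.6 3.6
   vertex 1.7 1.8 0.3
  endloop
 endfacet
 facet normal -0.390 0.420 0.819
  outer loop
   vertex 1.1 4.3 2.5
   vertex 0.5 1.6 3.6
   vertex 4.1 2.8 4.7
  endloop
 endfacet
 facet normal -0.271 0.582 0.767
  outer loop
   vertex 1.1 4.3 2.5
   vertex 4.1 2.8 4.7
   vertex 2.6 5.0 2.5
  endloop
 endfacet
 facet normal 0.808 0.589 0.038
  outer loop
   vertex 3.9 3.3 1.2
   vertex 2.6 5.0 2.5
   vertex 4.1 2.8 4.7
  endloop
 endfacet
 facet normal -0.329 0.128 0.936
  outer loop
   vertex 3.4 1.0 4.7
   vertex 4.1 2.8 4.7
   vertex 0.5 1.6 3.6
  endloop
 endfacet
 facet normal -0.351 -0.797 0.492
  outer loop
   vertex 3.4 1.0 4.7
   vertex 0.5 1.6 3.6
   vertex 3.2 0.1 3.1
  endloop
 endfacet
 facet normal -0.350 0.749 -0.563
  outer loop
   vertex 1.0 2.6 0.3
   vertex 1.1 4.3 2.5
   vertex 2.6 5.0 2.5
  endloop
 endfacet
 facet normal 0.081 0.644 -0.761
  outer loop
   vertex 1.0 2.6 0.3
   vertex 2.6 5.0 2.5
   vertex 3.9 3.3 1.2
  endloop
 endfacet
 facet normal 0.243 0.212 -0.947
  outer loop
   vertex 1.0 2.6 0.3
   vertex 3.9 3.3 1.2
   vertex 1.7 1.8 0.3
  endloop
 endfacet
 facet normal -0.718 -0.628 -0.299
  outer loop
   vertex 1.0 2.6 0.3
   vertex 1.7 1.8 0.3
   vertex 0.5 1.6 3.6
  endloop
 endfacet
 facet normal -0.979 0.179 -0.094
  outer loop
   vertex 1.0 2.6 0.3
   vertex 0.5 1.6 3.6
   vertex 1.1 4.3 2.5
  endloop
 endfacet
 facet normal -0.358 -0.871 -0.337
  outer loop
   vertex 4.0 0.7 0.7
   vertex 3.2 0.1 3.1
   vertex 1.7 1.8 0.3
  endloop
 endfacet
 facet normal 0.257 0.192 -0.947
  outer loop
   vertex 4.0 0.7 0.7
   vertex 1.7 1.8 0.3
   vertex 3.9 3.3 1.2
  endloop
 endfacet
 facet normal 0.998 0.048 -0.050
  outer loop
   vertex 4.0 0.7 0.7
   vertex 3.9 3.3 1.2
   vertex 4.1 2.8 4.7
  endloop
 endfacet
 facet normal 0.919 -0.357 0.165
  outer loop
   vertex 4.0 0.7 0.7
   vertex 4.1 2.8 4.7
   vertex 3.4 1.0 4.7
  endloop
 endfacet
 facet normal 0.859 -0.485 0.165
  outer loop
   vertex 4.0 0.7 0.7
   vertex 3.4 1.0 4.7
   vertex 3.2 0.1 3.1
  endloop
 endfacet
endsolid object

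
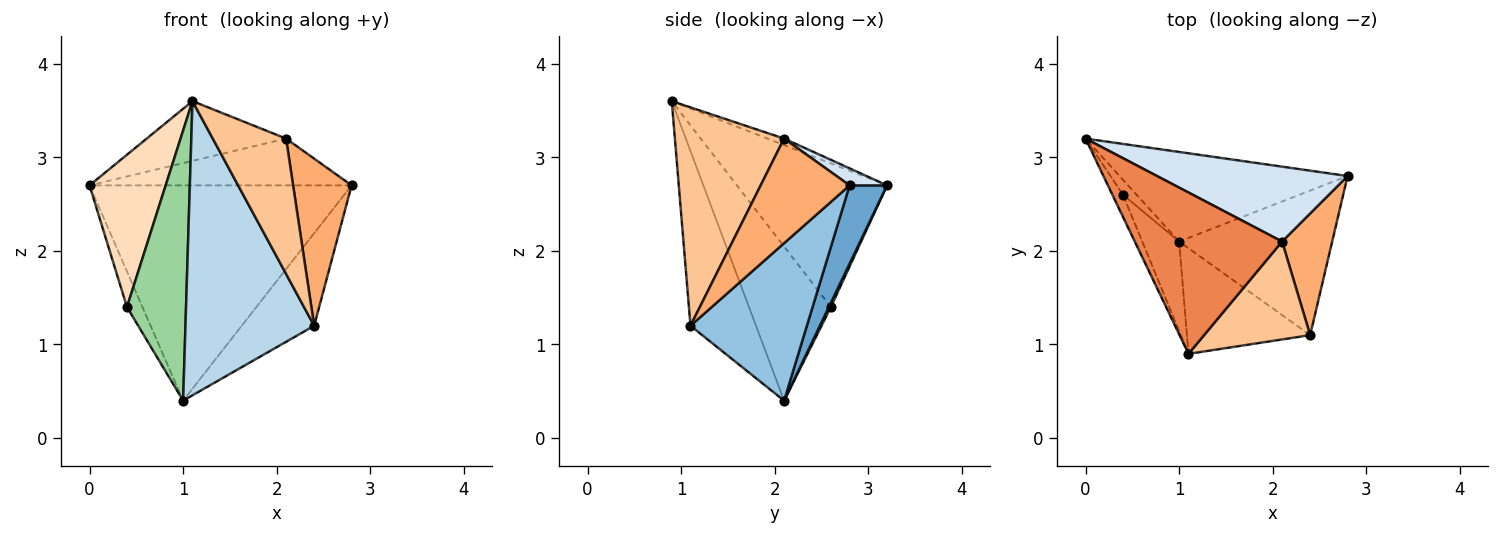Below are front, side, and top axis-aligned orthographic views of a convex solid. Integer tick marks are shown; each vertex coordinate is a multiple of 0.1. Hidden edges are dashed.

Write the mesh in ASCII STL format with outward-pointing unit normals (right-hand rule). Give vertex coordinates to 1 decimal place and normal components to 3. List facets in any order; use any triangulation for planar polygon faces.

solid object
 facet normal 0.131 0.915 -0.381
  outer loop
   vertex 1.0 2.1 0.4
   vertex 0.0 3.2 2.7
   vertex 2.8 2.8 2.7
  endloop
 endfacet
 facet normal 0.655 0.408 -0.636
  outer loop
   vertex 2.4 1.1 1.2
   vertex 1.0 2.1 0.4
   vertex 2.8 2.8 2.7
  endloop
 endfacet
 facet normal -0.432 -0.849 -0.305
  outer loop
   vertex 2.4 1.1 1.2
   vertex 1.1 0.9 3.6
   vertex 1.0 2.1 0.4
  endloop
 endfacet
 facet normal 0.075 0.528 0.846
  outer loop
   vertex 2.1 2.1 3.2
   vertex 2.8 2.8 2.7
   vertex 0.0 3.2 2.7
  endloop
 endfacet
 facet normal -0.041 0.347 0.937
  outer loop
   vertex 2.1 2.1 3.2
   vertex 0.0 3.2 2.7
   vertex 1.1 0.9 3.6
  endloop
 endfacet
 facet normal 0.776 -0.510 0.371
  outer loop
   vertex 2.1 2.1 3.2
   vertex 2.4 1.1 1.2
   vertex 2.8 2.8 2.7
  endloop
 endfacet
 facet normal 0.770 -0.517 0.374
  outer loop
   vertex 2.1 2.1 3.2
   vertex 1.1 0.9 3.6
   vertex 2.4 1.1 1.2
  endloop
 endfacet
 facet normal -0.890 -0.451 -0.066
  outer loop
   vertex 0.4 2.6 1.4
   vertex 1.1 0.9 3.6
   vertex 0.0 3.2 2.7
  endloop
 endfacet
 facet normal 0.120 0.915 -0.385
  outer loop
   vertex 0.4 2.6 1.4
   vertex 0.0 3.2 2.7
   vertex 1.0 2.1 0.4
  endloop
 endfacet
 facet normal -0.796 -0.574 -0.191
  outer loop
   vertex 0.4 2.6 1.4
   vertex 1.0 2.1 0.4
   vertex 1.1 0.9 3.6
  endloop
 endfacet
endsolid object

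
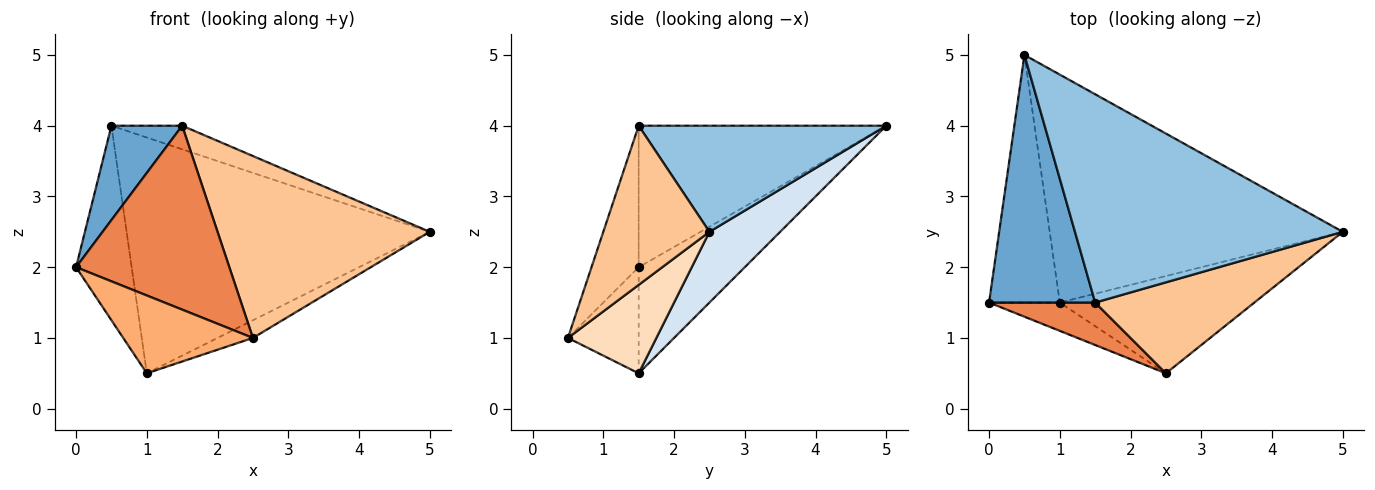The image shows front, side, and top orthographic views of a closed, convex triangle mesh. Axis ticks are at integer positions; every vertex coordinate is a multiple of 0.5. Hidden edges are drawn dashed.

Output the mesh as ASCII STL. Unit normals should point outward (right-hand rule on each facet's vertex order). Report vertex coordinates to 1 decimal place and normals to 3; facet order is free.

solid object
 facet normal -0.780 -0.223 0.585
  outer loop
   vertex 1.5 1.5 4.0
   vertex 0.5 5.0 4.0
   vertex 0.0 1.5 2.0
  endloop
 endfacet
 facet normal 0.366 0.105 0.925
  outer loop
   vertex 1.5 1.5 4.0
   vertex 5.0 2.5 2.5
   vertex 0.5 5.0 4.0
  endloop
 endfacet
 facet normal -0.763 0.400 -0.509
  outer loop
   vertex 1.0 1.5 0.5
   vertex 0.0 1.5 2.0
   vertex 0.5 5.0 4.0
  endloop
 endfacet
 facet normal 0.165 0.709 -0.685
  outer loop
   vertex 1.0 1.5 0.5
   vertex 0.5 5.0 4.0
   vertex 5.0 2.5 2.5
  endloop
 endfacet
 facet normal -0.287 -0.933 0.215
  outer loop
   vertex 2.5 0.5 1.0
   vertex 1.5 1.5 4.0
   vertex 0.0 1.5 2.0
  endloop
 endfacet
 facet normal -0.456 -0.836 -0.304
  outer loop
   vertex 2.5 0.5 1.0
   vertex 0.0 1.5 2.0
   vertex 1.0 1.5 0.5
  endloop
 endfacet
 facet normal 0.408 -0.816 0.408
  outer loop
   vertex 2.5 0.5 1.0
   vertex 5.0 2.5 2.5
   vertex 1.5 1.5 4.0
  endloop
 endfacet
 facet normal 0.408 0.163 -0.898
  outer loop
   vertex 2.5 0.5 1.0
   vertex 1.0 1.5 0.5
   vertex 5.0 2.5 2.5
  endloop
 endfacet
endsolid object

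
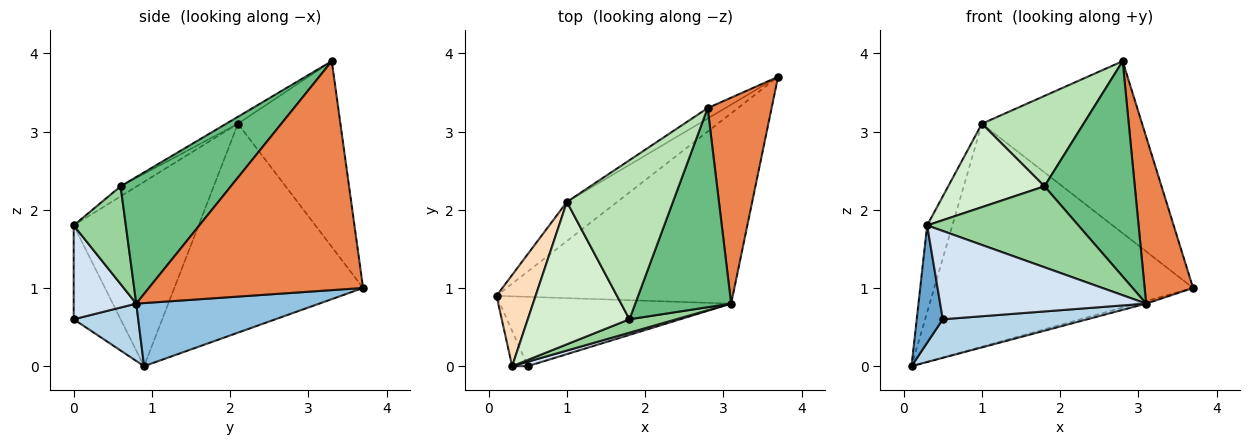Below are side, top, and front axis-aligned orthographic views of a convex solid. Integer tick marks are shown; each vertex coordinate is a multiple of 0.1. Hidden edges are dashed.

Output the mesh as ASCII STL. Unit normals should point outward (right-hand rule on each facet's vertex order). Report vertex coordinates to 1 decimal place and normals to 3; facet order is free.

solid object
 facet normal -0.865 -0.481 -0.144
  outer loop
   vertex 0.3 0.0 1.8
   vertex 0.1 0.9 0.0
   vertex 0.5 0.0 0.6
  endloop
 endfacet
 facet normal 0.258 0.013 -0.966
  outer loop
   vertex 3.1 0.8 0.8
   vertex 0.1 0.9 0.0
   vertex 3.7 3.7 1.0
  endloop
 endfacet
 facet normal 0.212 -0.475 -0.854
  outer loop
   vertex 3.1 0.8 0.8
   vertex 0.5 0.0 0.6
   vertex 0.1 0.9 0.0
  endloop
 endfacet
 facet normal 0.290 -0.956 0.048
  outer loop
   vertex 3.1 0.8 0.8
   vertex 0.3 0.0 1.8
   vertex 0.5 0.0 0.6
  endloop
 endfacet
 facet normal 0.941 -0.213 0.263
  outer loop
   vertex 3.1 0.8 0.8
   vertex 3.7 3.7 1.0
   vertex 2.8 3.3 3.9
  endloop
 endfacet
 facet normal -0.583 0.800 -0.140
  outer loop
   vertex 1.0 2.1 3.1
   vertex 3.7 3.7 1.0
   vertex 0.1 0.9 0.0
  endloop
 endfacet
 facet normal -0.538 0.841 -0.051
  outer loop
   vertex 1.0 2.1 3.1
   vertex 2.8 3.3 3.9
   vertex 3.7 3.7 1.0
  endloop
 endfacet
 facet normal -0.960 0.194 0.204
  outer loop
   vertex 1.0 2.1 3.1
   vertex 0.1 0.9 0.0
   vertex 0.3 0.0 1.8
  endloop
 endfacet
 facet normal 0.667 -0.547 0.506
  outer loop
   vertex 1.8 0.6 2.3
   vertex 3.1 0.8 0.8
   vertex 2.8 3.3 3.9
  endloop
 endfacet
 facet normal 0.322 -0.934 0.155
  outer loop
   vertex 1.8 0.6 2.3
   vertex 0.3 0.0 1.8
   vertex 3.1 0.8 0.8
  endloop
 endfacet
 facet normal -0.057 -0.493 0.868
  outer loop
   vertex 1.8 0.6 2.3
   vertex 2.8 3.3 3.9
   vertex 1.0 2.1 3.1
  endloop
 endfacet
 facet normal -0.085 -0.504 0.860
  outer loop
   vertex 1.8 0.6 2.3
   vertex 1.0 2.1 3.1
   vertex 0.3 0.0 1.8
  endloop
 endfacet
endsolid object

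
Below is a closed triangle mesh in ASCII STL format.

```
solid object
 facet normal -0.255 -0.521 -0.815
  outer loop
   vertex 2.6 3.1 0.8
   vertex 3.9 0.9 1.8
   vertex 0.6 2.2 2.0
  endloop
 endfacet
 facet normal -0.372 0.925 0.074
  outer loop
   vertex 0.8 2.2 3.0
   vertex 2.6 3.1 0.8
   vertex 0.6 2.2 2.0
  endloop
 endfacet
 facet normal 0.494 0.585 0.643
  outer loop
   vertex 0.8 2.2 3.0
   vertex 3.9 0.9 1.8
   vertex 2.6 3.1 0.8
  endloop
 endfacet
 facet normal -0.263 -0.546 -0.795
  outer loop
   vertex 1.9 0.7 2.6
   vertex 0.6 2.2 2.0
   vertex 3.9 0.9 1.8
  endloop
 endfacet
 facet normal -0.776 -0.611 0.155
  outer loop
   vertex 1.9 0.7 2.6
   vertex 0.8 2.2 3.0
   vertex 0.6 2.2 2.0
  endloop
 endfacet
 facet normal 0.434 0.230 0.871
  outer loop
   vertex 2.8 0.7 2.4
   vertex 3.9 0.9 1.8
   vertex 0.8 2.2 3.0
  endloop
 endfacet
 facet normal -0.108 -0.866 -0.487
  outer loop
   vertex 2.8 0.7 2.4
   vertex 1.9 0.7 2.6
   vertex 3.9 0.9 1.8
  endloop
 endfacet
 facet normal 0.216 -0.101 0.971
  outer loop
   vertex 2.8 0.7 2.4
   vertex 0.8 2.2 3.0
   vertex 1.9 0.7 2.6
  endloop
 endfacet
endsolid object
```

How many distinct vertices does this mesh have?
6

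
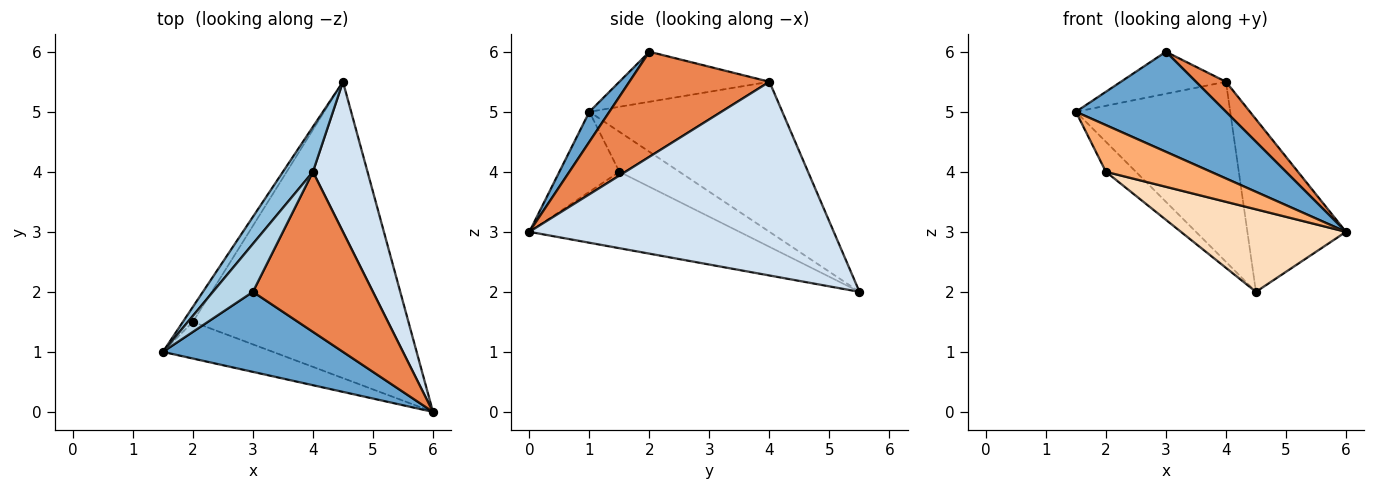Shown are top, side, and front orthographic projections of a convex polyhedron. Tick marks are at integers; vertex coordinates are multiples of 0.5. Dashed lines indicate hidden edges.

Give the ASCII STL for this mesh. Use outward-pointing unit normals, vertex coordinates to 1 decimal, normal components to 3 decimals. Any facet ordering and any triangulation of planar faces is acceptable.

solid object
 facet normal 0.104 -0.777 0.621
  outer loop
   vertex 3.0 2.0 6.0
   vertex 1.5 1.0 5.0
   vertex 6.0 0.0 3.0
  endloop
 endfacet
 facet normal -0.772 0.617 0.154
  outer loop
   vertex 4.0 4.0 5.5
   vertex 4.5 5.5 2.0
   vertex 1.5 1.0 5.0
  endloop
 endfacet
 facet normal -0.685 0.480 0.548
  outer loop
   vertex 4.0 4.0 5.5
   vertex 1.5 1.0 5.0
   vertex 3.0 2.0 6.0
  endloop
 endfacet
 facet normal 0.919 0.298 0.259
  outer loop
   vertex 4.0 4.0 5.5
   vertex 6.0 0.0 3.0
   vertex 4.5 5.5 2.0
  endloop
 endfacet
 facet normal 0.652 -0.140 0.745
  outer loop
   vertex 4.0 4.0 5.5
   vertex 3.0 2.0 6.0
   vertex 6.0 0.0 3.0
  endloop
 endfacet
 facet normal -0.410 -0.717 -0.564
  outer loop
   vertex 2.0 1.5 4.0
   vertex 6.0 0.0 3.0
   vertex 1.5 1.0 5.0
  endloop
 endfacet
 facet normal -0.873 0.436 -0.218
  outer loop
   vertex 2.0 1.5 4.0
   vertex 1.5 1.0 5.0
   vertex 4.5 5.5 2.0
  endloop
 endfacet
 facet normal -0.323 -0.254 -0.912
  outer loop
   vertex 2.0 1.5 4.0
   vertex 4.5 5.5 2.0
   vertex 6.0 0.0 3.0
  endloop
 endfacet
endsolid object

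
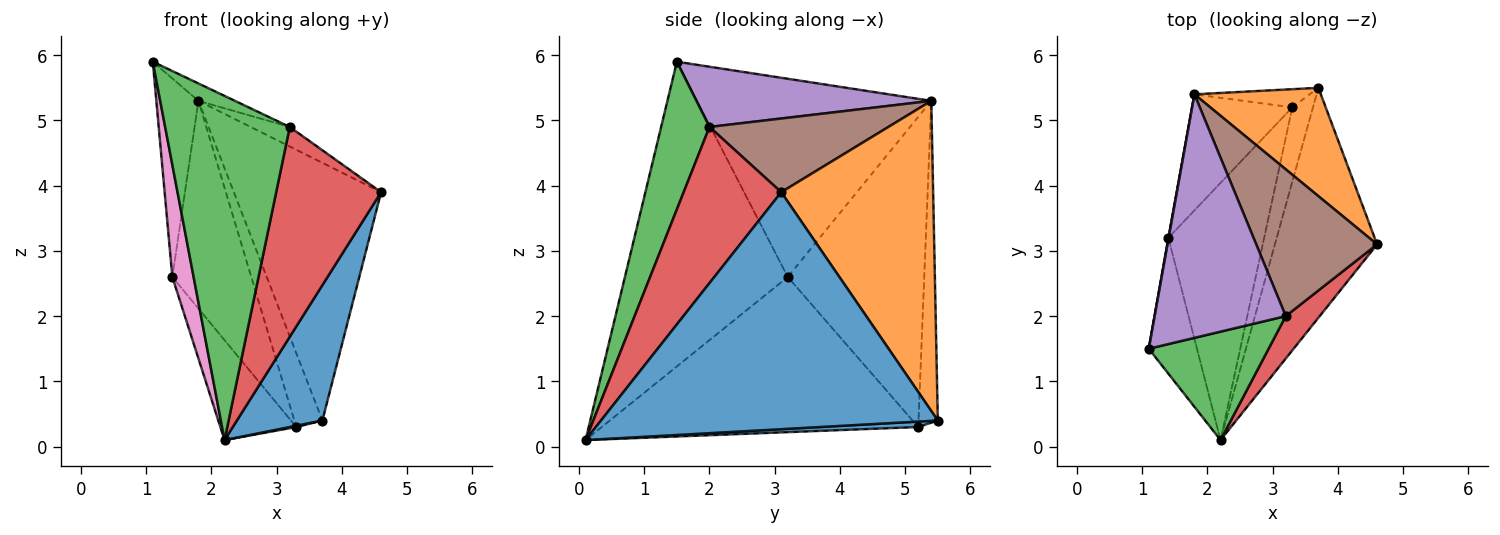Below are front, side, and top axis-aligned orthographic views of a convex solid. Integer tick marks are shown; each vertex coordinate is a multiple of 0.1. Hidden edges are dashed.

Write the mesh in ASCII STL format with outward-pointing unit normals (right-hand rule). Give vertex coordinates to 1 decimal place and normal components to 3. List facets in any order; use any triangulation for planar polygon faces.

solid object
 facet normal 0.894 -0.227 -0.386
  outer loop
   vertex 2.2 0.1 0.1
   vertex 3.7 5.5 0.4
   vertex 4.6 3.1 3.9
  endloop
 endfacet
 facet normal 0.689 0.668 0.281
  outer loop
   vertex 1.8 5.4 5.3
   vertex 4.6 3.1 3.9
   vertex 3.7 5.5 0.4
  endloop
 endfacet
 facet normal 0.347 -0.894 0.282
  outer loop
   vertex 3.2 2.0 4.9
   vertex 1.1 1.5 5.9
   vertex 2.2 0.1 0.1
  endloop
 endfacet
 facet normal 0.674 -0.724 0.146
  outer loop
   vertex 3.2 2.0 4.9
   vertex 2.2 0.1 0.1
   vertex 4.6 3.1 3.9
  endloop
 endfacet
 facet normal 0.416 0.065 0.907
  outer loop
   vertex 3.2 2.0 4.9
   vertex 1.8 5.4 5.3
   vertex 1.1 1.5 5.9
  endloop
 endfacet
 facet normal 0.517 0.113 0.848
  outer loop
   vertex 3.2 2.0 4.9
   vertex 4.6 3.1 3.9
   vertex 1.8 5.4 5.3
  endloop
 endfacet
 facet normal -0.980 -0.128 -0.155
  outer loop
   vertex 1.4 3.2 2.6
   vertex 2.2 0.1 0.1
   vertex 1.1 1.5 5.9
  endloop
 endfacet
 facet normal -0.984 0.177 0.002
  outer loop
   vertex 1.4 3.2 2.6
   vertex 1.1 1.5 5.9
   vertex 1.8 5.4 5.3
  endloop
 endfacet
 facet normal -0.556 0.807 -0.199
  outer loop
   vertex 3.3 5.2 0.3
   vertex 1.8 5.4 5.3
   vertex 3.7 5.5 0.4
  endloop
 endfacet
 facet normal -0.834 0.482 -0.269
  outer loop
   vertex 3.3 5.2 0.3
   vertex 1.4 3.2 2.6
   vertex 1.8 5.4 5.3
  endloop
 endfacet
 facet normal 0.254 -0.017 -0.967
  outer loop
   vertex 3.3 5.2 0.3
   vertex 3.7 5.5 0.4
   vertex 2.2 0.1 0.1
  endloop
 endfacet
 facet normal -0.834 0.200 -0.515
  outer loop
   vertex 3.3 5.2 0.3
   vertex 2.2 0.1 0.1
   vertex 1.4 3.2 2.6
  endloop
 endfacet
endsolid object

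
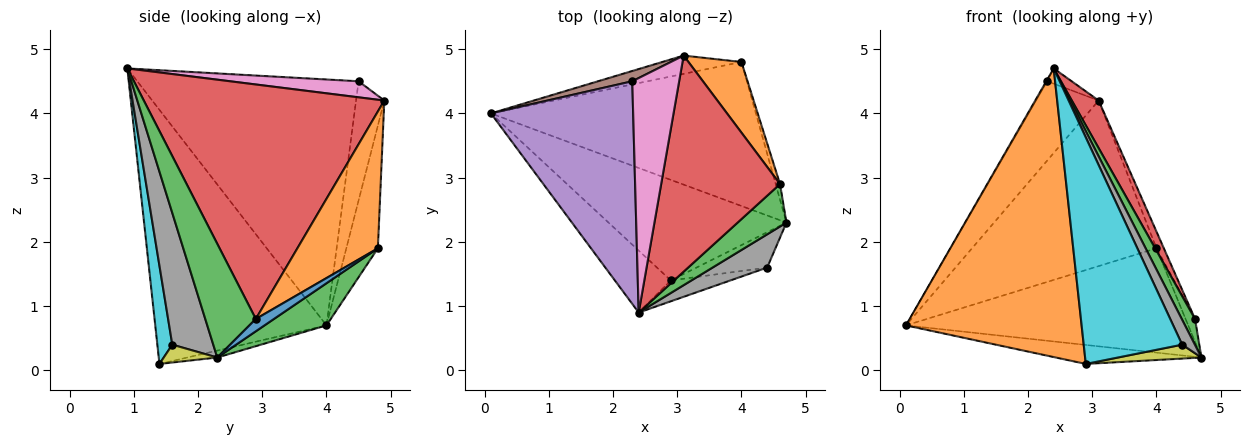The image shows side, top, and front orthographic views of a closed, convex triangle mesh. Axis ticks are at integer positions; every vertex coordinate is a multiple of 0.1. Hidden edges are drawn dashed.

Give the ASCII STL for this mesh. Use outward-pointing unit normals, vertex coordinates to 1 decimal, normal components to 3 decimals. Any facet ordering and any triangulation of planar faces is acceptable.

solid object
 facet normal -0.038 0.185 -0.982
  outer loop
   vertex 2.9 1.4 0.1
   vertex 0.1 4.0 0.7
   vertex 4.7 2.3 0.2
  endloop
 endfacet
 facet normal -0.690 -0.708 -0.152
  outer loop
   vertex 2.9 1.4 0.1
   vertex 2.4 0.9 4.7
   vertex 0.1 4.0 0.7
  endloop
 endfacet
 facet normal 0.128 0.582 -0.803
  outer loop
   vertex 4.0 4.8 1.9
   vertex 4.7 2.3 0.2
   vertex 0.1 4.0 0.7
  endloop
 endfacet
 facet normal -0.168 0.980 -0.108
  outer loop
   vertex 4.0 4.8 1.9
   vertex 0.1 4.0 0.7
   vertex 3.1 4.9 4.2
  endloop
 endfacet
 facet normal -0.866 0.004 0.501
  outer loop
   vertex 2.3 4.5 4.5
   vertex 0.1 4.0 0.7
   vertex 2.4 0.9 4.7
  endloop
 endfacet
 facet normal -0.409 0.905 0.117
  outer loop
   vertex 2.3 4.5 4.5
   vertex 3.1 4.9 4.2
   vertex 0.1 4.0 0.7
  endloop
 endfacet
 facet normal 0.323 0.061 0.944
  outer loop
   vertex 2.3 4.5 4.5
   vertex 2.4 0.9 4.7
   vertex 3.1 4.9 4.2
  endloop
 endfacet
 facet normal 0.888 -0.275 0.368
  outer loop
   vertex 4.4 1.6 0.4
   vertex 4.7 2.3 0.2
   vertex 2.4 0.9 4.7
  endloop
 endfacet
 facet normal 0.229 -0.357 -0.906
  outer loop
   vertex 4.4 1.6 0.4
   vertex 2.9 1.4 0.1
   vertex 4.7 2.3 0.2
  endloop
 endfacet
 facet normal 0.149 -0.985 -0.091
  outer loop
   vertex 4.4 1.6 0.4
   vertex 2.4 0.9 4.7
   vertex 2.9 1.4 0.1
  endloop
 endfacet
 facet normal 0.846 0.441 -0.300
  outer loop
   vertex 4.6 2.9 0.8
   vertex 4.7 2.3 0.2
   vertex 4.0 4.8 1.9
  endloop
 endfacet
 facet normal 0.929 0.085 0.360
  outer loop
   vertex 4.6 2.9 0.8
   vertex 4.0 4.8 1.9
   vertex 3.1 4.9 4.2
  endloop
 endfacet
 facet normal 0.893 -0.235 0.384
  outer loop
   vertex 4.6 2.9 0.8
   vertex 2.4 0.9 4.7
   vertex 4.7 2.3 0.2
  endloop
 endfacet
 facet normal 0.888 -0.099 0.450
  outer loop
   vertex 4.6 2.9 0.8
   vertex 3.1 4.9 4.2
   vertex 2.4 0.9 4.7
  endloop
 endfacet
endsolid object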